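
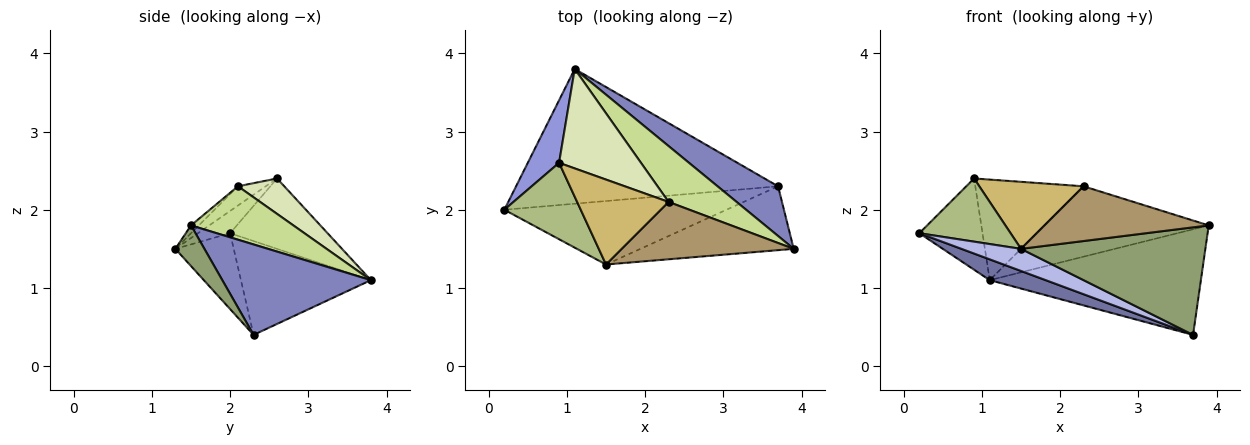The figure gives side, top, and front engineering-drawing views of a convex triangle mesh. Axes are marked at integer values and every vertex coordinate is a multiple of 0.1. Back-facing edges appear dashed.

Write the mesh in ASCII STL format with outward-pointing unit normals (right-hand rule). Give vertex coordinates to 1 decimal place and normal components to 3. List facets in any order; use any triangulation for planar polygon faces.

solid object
 facet normal -0.334 -0.144 -0.932
  outer loop
   vertex 3.7 2.3 0.4
   vertex 0.2 2.0 1.7
   vertex 1.1 3.8 1.1
  endloop
 endfacet
 facet normal 0.537 0.763 0.359
  outer loop
   vertex 3.7 2.3 0.4
   vertex 1.1 3.8 1.1
   vertex 3.9 1.5 1.8
  endloop
 endfacet
 facet normal -0.786 0.510 0.349
  outer loop
   vertex 0.9 2.6 2.4
   vertex 1.1 3.8 1.1
   vertex 0.2 2.0 1.7
  endloop
 endfacet
 facet normal -0.307 -0.313 -0.899
  outer loop
   vertex 1.5 1.3 1.5
   vertex 0.2 2.0 1.7
   vertex 3.7 2.3 0.4
  endloop
 endfacet
 facet normal 0.134 -0.852 -0.506
  outer loop
   vertex 1.5 1.3 1.5
   vertex 3.7 2.3 0.4
   vertex 3.9 1.5 1.8
  endloop
 endfacet
 facet normal -0.219 -0.622 0.752
  outer loop
   vertex 1.5 1.3 1.5
   vertex 0.9 2.6 2.4
   vertex 0.2 2.0 1.7
  endloop
 endfacet
 facet normal 0.439 0.704 0.559
  outer loop
   vertex 2.3 2.1 2.3
   vertex 3.9 1.5 1.8
   vertex 1.1 3.8 1.1
  endloop
 endfacet
 facet normal 0.291 0.680 0.673
  outer loop
   vertex 2.3 2.1 2.3
   vertex 1.1 3.8 1.1
   vertex 0.9 2.6 2.4
  endloop
 endfacet
 facet normal -0.033 -0.690 0.723
  outer loop
   vertex 2.3 2.1 2.3
   vertex 1.5 1.3 1.5
   vertex 3.9 1.5 1.8
  endloop
 endfacet
 facet normal -0.163 -0.611 0.774
  outer loop
   vertex 2.3 2.1 2.3
   vertex 0.9 2.6 2.4
   vertex 1.5 1.3 1.5
  endloop
 endfacet
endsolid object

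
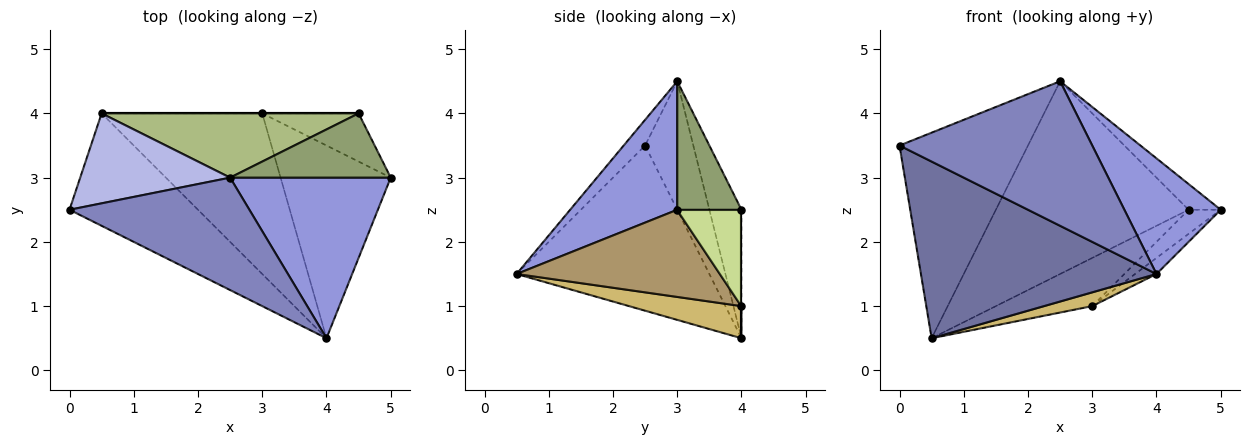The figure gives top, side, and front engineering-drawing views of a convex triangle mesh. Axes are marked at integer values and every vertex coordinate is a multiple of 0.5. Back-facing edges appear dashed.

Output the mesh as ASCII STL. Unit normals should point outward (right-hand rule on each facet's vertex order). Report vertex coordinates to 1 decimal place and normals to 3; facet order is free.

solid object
 facet normal -0.568 -0.694 -0.442
  outer loop
   vertex 0.5 4.0 0.5
   vertex 4.0 0.5 1.5
   vertex 0.0 2.5 3.5
  endloop
 endfacet
 facet normal -0.087 -0.786 0.612
  outer loop
   vertex 2.5 3.0 4.5
   vertex 0.0 2.5 3.5
   vertex 4.0 0.5 1.5
  endloop
 endfacet
 facet normal 0.545 -0.490 0.681
  outer loop
   vertex 2.5 3.0 4.5
   vertex 4.0 0.5 1.5
   vertex 5.0 3.0 2.5
  endloop
 endfacet
 facet normal -0.325 0.866 0.379
  outer loop
   vertex 2.5 3.0 4.5
   vertex 0.5 4.0 0.5
   vertex 0.0 2.5 3.5
  endloop
 endfacet
 facet normal 0.596 0.298 0.745
  outer loop
   vertex 4.5 4.0 2.5
   vertex 2.5 3.0 4.5
   vertex 5.0 3.0 2.5
  endloop
 endfacet
 facet normal -0.156 0.937 0.312
  outer loop
   vertex 4.5 4.0 2.5
   vertex 0.5 4.0 0.5
   vertex 2.5 3.0 4.5
  endloop
 endfacet
 facet normal 0.667 0.333 -0.667
  outer loop
   vertex 3.0 4.0 1.0
   vertex 4.5 4.0 2.5
   vertex 5.0 3.0 2.5
  endloop
 endfacet
 facet normal 0.000 1.000 0.000
  outer loop
   vertex 3.0 4.0 1.0
   vertex 0.5 4.0 0.5
   vertex 4.5 4.0 2.5
  endloop
 endfacet
 facet normal 0.619 0.065 -0.782
  outer loop
   vertex 3.0 4.0 1.0
   vertex 5.0 3.0 2.5
   vertex 4.0 0.5 1.5
  endloop
 endfacet
 facet normal 0.195 -0.084 -0.977
  outer loop
   vertex 3.0 4.0 1.0
   vertex 4.0 0.5 1.5
   vertex 0.5 4.0 0.5
  endloop
 endfacet
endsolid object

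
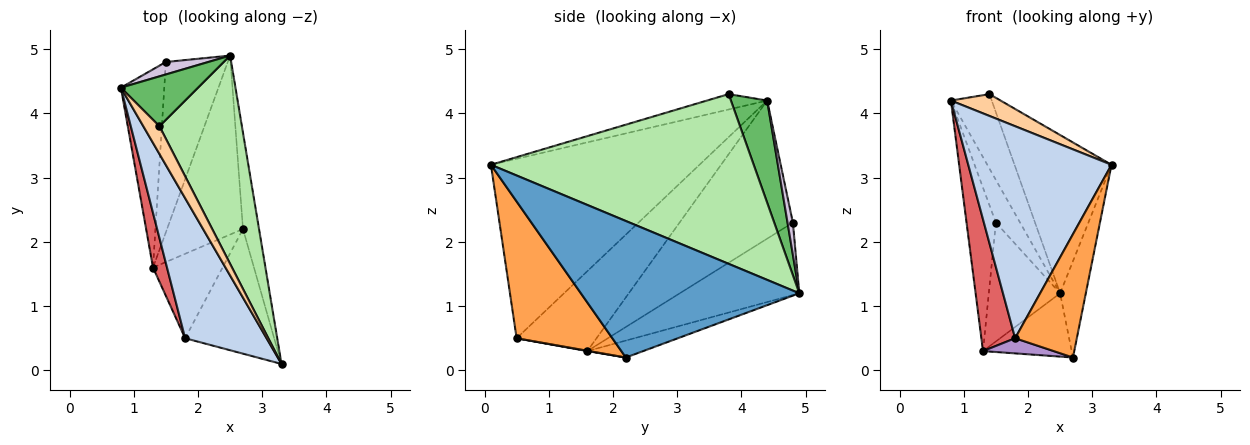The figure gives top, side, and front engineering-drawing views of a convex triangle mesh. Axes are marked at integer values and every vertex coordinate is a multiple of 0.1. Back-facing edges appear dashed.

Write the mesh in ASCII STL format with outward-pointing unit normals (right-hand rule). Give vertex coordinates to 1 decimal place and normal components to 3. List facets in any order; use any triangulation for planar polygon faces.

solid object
 facet normal 0.986 0.116 -0.116
  outer loop
   vertex 2.7 2.2 0.2
   vertex 2.5 4.9 1.2
   vertex 3.3 0.1 3.2
  endloop
 endfacet
 facet normal -0.772 -0.530 0.350
  outer loop
   vertex 1.8 0.5 0.5
   vertex 3.3 0.1 3.2
   vertex 0.8 4.4 4.2
  endloop
 endfacet
 facet normal 0.737 -0.475 -0.480
  outer loop
   vertex 1.8 0.5 0.5
   vertex 2.7 2.2 0.2
   vertex 3.3 0.1 3.2
  endloop
 endfacet
 facet normal -0.600 -0.495 0.629
  outer loop
   vertex 1.4 3.8 4.3
   vertex 0.8 4.4 4.2
   vertex 3.3 0.1 3.2
  endloop
 endfacet
 facet normal 0.594 0.668 0.448
  outer loop
   vertex 1.4 3.8 4.3
   vertex 2.5 4.9 1.2
   vertex 0.8 4.4 4.2
  endloop
 endfacet
 facet normal 0.854 0.315 0.415
  outer loop
   vertex 1.4 3.8 4.3
   vertex 3.3 0.1 3.2
   vertex 2.5 4.9 1.2
  endloop
 endfacet
 facet normal -0.909 -0.384 0.159
  outer loop
   vertex 1.3 1.6 0.3
   vertex 1.8 0.5 0.5
   vertex 0.8 4.4 4.2
  endloop
 endfacet
 facet normal -0.206 0.326 -0.923
  outer loop
   vertex 1.3 1.6 0.3
   vertex 2.5 4.9 1.2
   vertex 2.7 2.2 0.2
  endloop
 endfacet
 facet normal 0.005 -0.177 -0.984
  outer loop
   vertex 1.3 1.6 0.3
   vertex 2.7 2.2 0.2
   vertex 1.8 0.5 0.5
  endloop
 endfacet
 facet normal 0.208 0.939 0.274
  outer loop
   vertex 1.5 4.8 2.3
   vertex 0.8 4.4 4.2
   vertex 2.5 4.9 1.2
  endloop
 endfacet
 facet normal -0.926 0.240 -0.291
  outer loop
   vertex 1.5 4.8 2.3
   vertex 1.3 1.6 0.3
   vertex 0.8 4.4 4.2
  endloop
 endfacet
 facet normal -0.692 0.413 -0.592
  outer loop
   vertex 1.5 4.8 2.3
   vertex 2.5 4.9 1.2
   vertex 1.3 1.6 0.3
  endloop
 endfacet
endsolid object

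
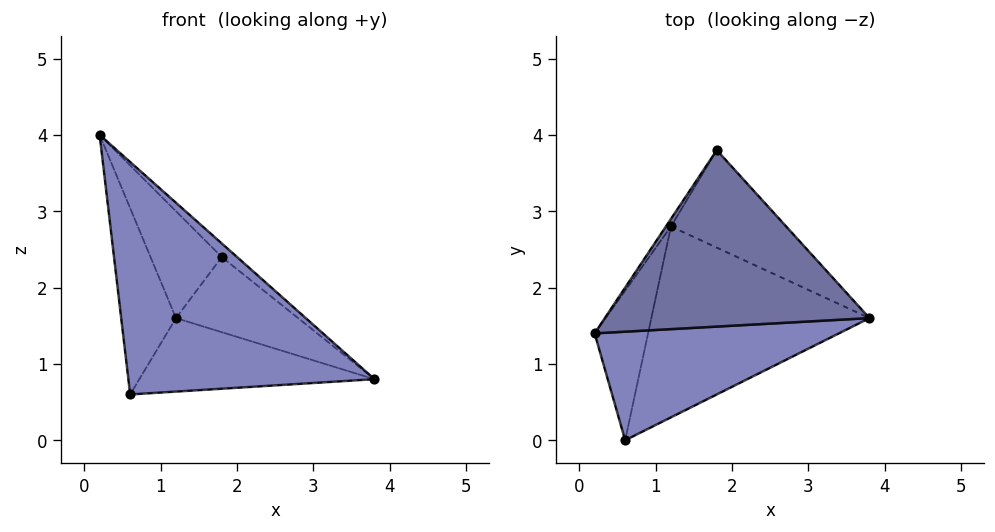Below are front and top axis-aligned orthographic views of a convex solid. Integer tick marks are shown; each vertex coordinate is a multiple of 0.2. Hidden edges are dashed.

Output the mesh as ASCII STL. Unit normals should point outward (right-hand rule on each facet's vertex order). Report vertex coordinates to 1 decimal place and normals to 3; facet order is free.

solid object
 facet normal 0.661 0.058 0.748
  outer loop
   vertex 1.8 3.8 2.4
   vertex 0.2 1.4 4.0
   vertex 3.8 1.6 0.8
  endloop
 endfacet
 facet normal 0.392 -0.833 0.389
  outer loop
   vertex 0.6 0.0 0.6
   vertex 3.8 1.6 0.8
   vertex 0.2 1.4 4.0
  endloop
 endfacet
 facet normal -0.843 0.536 -0.038
  outer loop
   vertex 1.2 2.8 1.6
   vertex 0.2 1.4 4.0
   vertex 1.8 3.8 2.4
  endloop
 endfacet
 facet normal -0.933 0.280 -0.225
  outer loop
   vertex 1.2 2.8 1.6
   vertex 0.6 0.0 0.6
   vertex 0.2 1.4 4.0
  endloop
 endfacet
 facet normal 0.038 0.610 -0.791
  outer loop
   vertex 1.2 2.8 1.6
   vertex 1.8 3.8 2.4
   vertex 3.8 1.6 0.8
  endloop
 endfacet
 facet normal -0.120 0.357 -0.926
  outer loop
   vertex 1.2 2.8 1.6
   vertex 3.8 1.6 0.8
   vertex 0.6 0.0 0.6
  endloop
 endfacet
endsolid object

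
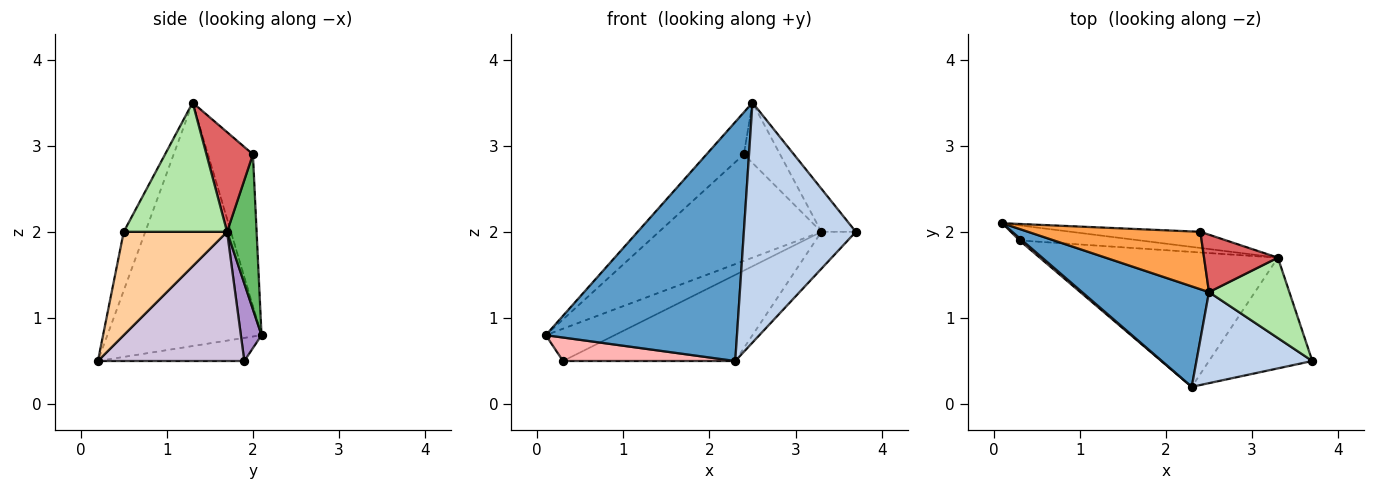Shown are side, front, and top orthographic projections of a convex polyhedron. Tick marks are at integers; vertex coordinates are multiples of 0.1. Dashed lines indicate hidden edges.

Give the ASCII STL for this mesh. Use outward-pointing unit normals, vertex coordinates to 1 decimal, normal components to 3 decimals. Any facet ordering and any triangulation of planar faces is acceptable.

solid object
 facet normal -0.597 -0.740 0.311
  outer loop
   vertex 2.5 1.3 3.5
   vertex 0.1 2.1 0.8
   vertex 2.3 0.2 0.5
  endloop
 endfacet
 facet normal -0.177 -0.920 0.349
  outer loop
   vertex 2.5 1.3 3.5
   vertex 2.3 0.2 0.5
   vertex 3.7 0.5 2.0
  endloop
 endfacet
 facet normal -0.580 0.481 0.658
  outer loop
   vertex 2.4 2.0 2.9
   vertex 0.1 2.1 0.8
   vertex 2.5 1.3 3.5
  endloop
 endfacet
 facet normal 0.688 0.229 -0.688
  outer loop
   vertex 3.3 1.7 2.0
   vertex 3.7 0.5 2.0
   vertex 2.3 0.2 0.5
  endloop
 endfacet
 facet normal 0.177 0.973 -0.147
  outer loop
   vertex 3.3 1.7 2.0
   vertex 0.1 2.1 0.8
   vertex 2.4 2.0 2.9
  endloop
 endfacet
 facet normal 0.817 0.272 0.508
  outer loop
   vertex 3.3 1.7 2.0
   vertex 2.5 1.3 3.5
   vertex 3.7 0.5 2.0
  endloop
 endfacet
 facet normal 0.681 0.530 0.505
  outer loop
   vertex 3.3 1.7 2.0
   vertex 2.4 2.0 2.9
   vertex 2.5 1.3 3.5
  endloop
 endfacet
 facet normal -0.646 -0.760 0.076
  outer loop
   vertex 0.3 1.9 0.5
   vertex 2.3 0.2 0.5
   vertex 0.1 2.1 0.8
  endloop
 endfacet
 facet normal 0.262 0.874 -0.408
  outer loop
   vertex 0.3 1.9 0.5
   vertex 0.1 2.1 0.8
   vertex 3.3 1.7 2.0
  endloop
 endfacet
 facet normal 0.416 0.489 -0.767
  outer loop
   vertex 0.3 1.9 0.5
   vertex 3.3 1.7 2.0
   vertex 2.3 0.2 0.5
  endloop
 endfacet
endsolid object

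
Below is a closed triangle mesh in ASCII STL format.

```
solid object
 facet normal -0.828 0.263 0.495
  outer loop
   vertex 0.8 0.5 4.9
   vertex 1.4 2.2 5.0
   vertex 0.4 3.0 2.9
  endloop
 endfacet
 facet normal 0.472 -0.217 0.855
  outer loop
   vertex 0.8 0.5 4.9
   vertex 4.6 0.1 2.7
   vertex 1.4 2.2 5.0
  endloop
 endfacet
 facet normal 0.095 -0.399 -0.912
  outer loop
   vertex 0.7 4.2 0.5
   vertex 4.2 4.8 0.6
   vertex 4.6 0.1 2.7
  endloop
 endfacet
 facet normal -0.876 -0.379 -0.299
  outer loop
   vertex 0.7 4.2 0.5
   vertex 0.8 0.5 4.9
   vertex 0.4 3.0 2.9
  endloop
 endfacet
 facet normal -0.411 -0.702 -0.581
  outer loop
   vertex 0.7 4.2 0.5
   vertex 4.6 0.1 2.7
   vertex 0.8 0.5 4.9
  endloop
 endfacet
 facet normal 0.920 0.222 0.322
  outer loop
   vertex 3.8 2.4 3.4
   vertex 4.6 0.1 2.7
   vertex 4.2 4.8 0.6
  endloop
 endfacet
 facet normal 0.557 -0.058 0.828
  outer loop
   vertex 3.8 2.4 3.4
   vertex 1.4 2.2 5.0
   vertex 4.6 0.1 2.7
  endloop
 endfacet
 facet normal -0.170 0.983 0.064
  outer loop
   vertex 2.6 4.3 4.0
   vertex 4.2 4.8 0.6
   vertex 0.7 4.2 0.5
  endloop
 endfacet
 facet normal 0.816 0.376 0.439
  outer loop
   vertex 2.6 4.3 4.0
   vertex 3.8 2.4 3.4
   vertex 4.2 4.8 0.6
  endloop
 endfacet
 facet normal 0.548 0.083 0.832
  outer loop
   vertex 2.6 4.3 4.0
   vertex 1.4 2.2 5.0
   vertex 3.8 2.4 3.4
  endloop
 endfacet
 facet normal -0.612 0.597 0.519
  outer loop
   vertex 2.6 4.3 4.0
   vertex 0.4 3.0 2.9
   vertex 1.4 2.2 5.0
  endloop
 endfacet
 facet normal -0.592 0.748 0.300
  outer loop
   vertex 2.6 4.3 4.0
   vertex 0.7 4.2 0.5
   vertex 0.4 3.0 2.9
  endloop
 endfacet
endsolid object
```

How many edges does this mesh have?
18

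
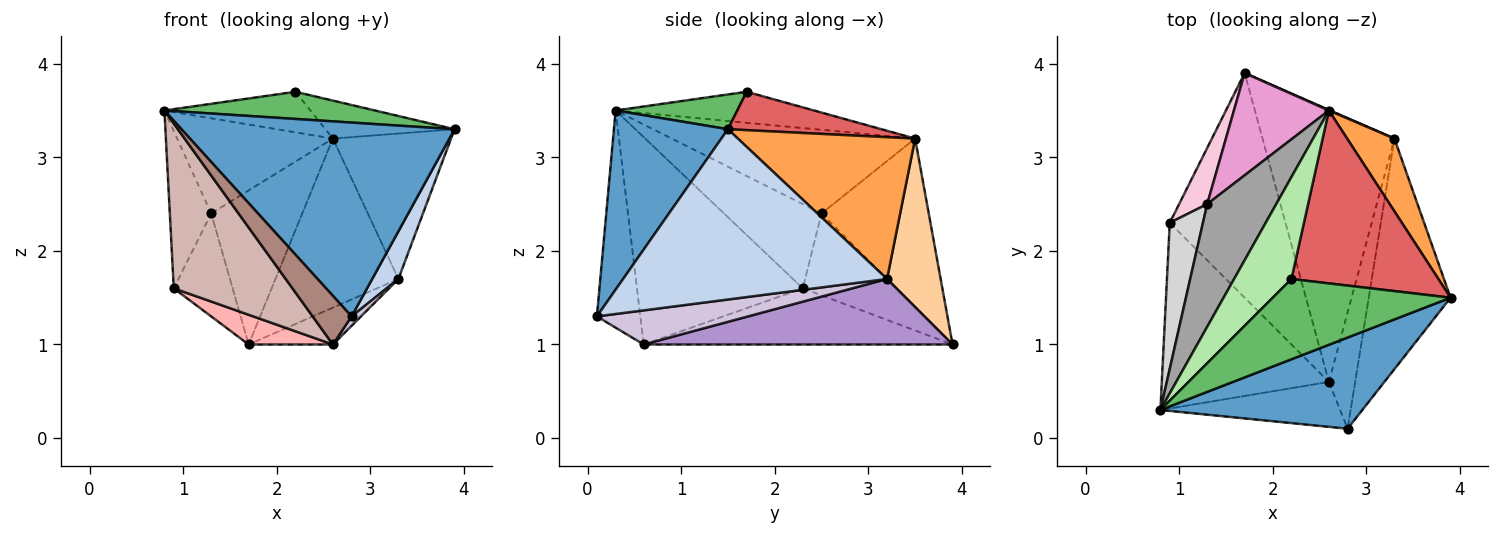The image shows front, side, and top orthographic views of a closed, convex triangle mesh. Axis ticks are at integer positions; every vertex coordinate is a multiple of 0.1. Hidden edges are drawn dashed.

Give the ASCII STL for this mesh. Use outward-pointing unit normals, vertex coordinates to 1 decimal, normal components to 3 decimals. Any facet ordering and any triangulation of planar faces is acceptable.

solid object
 facet normal 0.353 -0.847 0.398
  outer loop
   vertex 2.8 0.1 1.3
   vertex 3.9 1.5 3.3
   vertex 0.8 0.3 3.5
  endloop
 endfacet
 facet normal 0.898 -0.089 -0.431
  outer loop
   vertex 3.3 3.2 1.7
   vertex 3.9 1.5 3.3
   vertex 2.8 0.1 1.3
  endloop
 endfacet
 facet normal 0.802 0.535 0.267
  outer loop
   vertex 3.3 3.2 1.7
   vertex 2.6 3.5 3.2
   vertex 3.9 1.5 3.3
  endloop
 endfacet
 facet normal 0.400 0.917 0.003
  outer loop
   vertex 3.3 3.2 1.7
   vertex 1.7 3.9 1.0
   vertex 2.6 3.5 3.2
  endloop
 endfacet
 facet normal 0.182 -0.315 0.931
  outer loop
   vertex 2.2 1.7 3.7
   vertex 0.8 0.3 3.5
   vertex 3.9 1.5 3.3
  endloop
 endfacet
 facet normal -0.449 0.330 0.830
  outer loop
   vertex 2.2 1.7 3.7
   vertex 2.6 3.5 3.2
   vertex 0.8 0.3 3.5
  endloop
 endfacet
 facet normal 0.247 0.208 0.946
  outer loop
   vertex 2.2 1.7 3.7
   vertex 3.9 1.5 3.3
   vertex 2.6 3.5 3.2
  endloop
 endfacet
 facet normal -0.434 -0.118 -0.893
  outer loop
   vertex 2.6 0.6 1.0
   vertex 0.9 2.3 1.6
   vertex 1.7 3.9 1.0
  endloop
 endfacet
 facet normal 0.442 0.120 -0.889
  outer loop
   vertex 2.6 0.6 1.0
   vertex 1.7 3.9 1.0
   vertex 3.3 3.2 1.7
  endloop
 endfacet
 facet normal 0.791 -0.049 -0.609
  outer loop
   vertex 2.6 0.6 1.0
   vertex 3.3 3.2 1.7
   vertex 2.8 0.1 1.3
  endloop
 endfacet
 facet normal -0.634 -0.568 -0.525
  outer loop
   vertex 2.6 0.6 1.0
   vertex 2.8 0.1 1.3
   vertex 0.8 0.3 3.5
  endloop
 endfacet
 facet normal -0.680 -0.487 -0.548
  outer loop
   vertex 2.6 0.6 1.0
   vertex 0.8 0.3 3.5
   vertex 0.9 2.3 1.6
  endloop
 endfacet
 facet normal -0.700 0.595 0.395
  outer loop
   vertex 1.3 2.5 2.4
   vertex 2.6 3.5 3.2
   vertex 1.7 3.9 1.0
  endloop
 endfacet
 facet normal -0.813 0.511 0.279
  outer loop
   vertex 1.3 2.5 2.4
   vertex 1.7 3.9 1.0
   vertex 0.9 2.3 1.6
  endloop
 endfacet
 facet normal -0.692 0.443 0.571
  outer loop
   vertex 1.3 2.5 2.4
   vertex 0.8 0.3 3.5
   vertex 2.6 3.5 3.2
  endloop
 endfacet
 facet normal -0.865 0.367 0.341
  outer loop
   vertex 1.3 2.5 2.4
   vertex 0.9 2.3 1.6
   vertex 0.8 0.3 3.5
  endloop
 endfacet
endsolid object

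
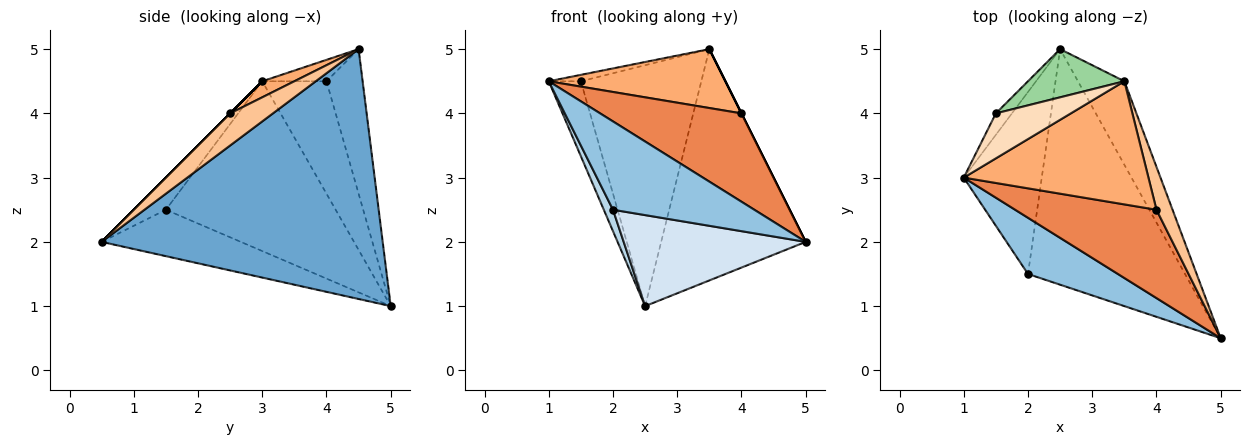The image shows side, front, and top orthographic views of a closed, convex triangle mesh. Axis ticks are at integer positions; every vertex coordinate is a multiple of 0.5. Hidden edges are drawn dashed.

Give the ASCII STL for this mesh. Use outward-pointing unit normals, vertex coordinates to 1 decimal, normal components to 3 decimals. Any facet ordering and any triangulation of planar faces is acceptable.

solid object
 facet normal 0.877 0.451 -0.163
  outer loop
   vertex 2.5 5.0 1.0
   vertex 3.5 4.5 5.0
   vertex 5.0 0.5 2.0
  endloop
 endfacet
 facet normal -0.188 -0.829 0.527
  outer loop
   vertex 2.0 1.5 2.5
   vertex 5.0 0.5 2.0
   vertex 1.0 3.0 4.5
  endloop
 endfacet
 facet normal -0.908 -0.049 -0.417
  outer loop
   vertex 2.0 1.5 2.5
   vertex 1.0 3.0 4.5
   vertex 2.5 5.0 1.0
  endloop
 endfacet
 facet normal -0.266 -0.347 -0.899
  outer loop
   vertex 2.0 1.5 2.5
   vertex 2.5 5.0 1.0
   vertex 5.0 0.5 2.0
  endloop
 endfacet
 facet normal 0.000 -0.707 0.707
  outer loop
   vertex 4.0 2.5 4.0
   vertex 1.0 3.0 4.5
   vertex 5.0 0.5 2.0
  endloop
 endfacet
 facet normal 0.078 -0.430 0.899
  outer loop
   vertex 4.0 2.5 4.0
   vertex 3.5 4.5 5.0
   vertex 1.0 3.0 4.5
  endloop
 endfacet
 facet normal 0.894 0.000 0.447
  outer loop
   vertex 4.0 2.5 4.0
   vertex 5.0 0.5 2.0
   vertex 3.5 4.5 5.0
  endloop
 endfacet
 facet normal -0.272 0.136 0.953
  outer loop
   vertex 1.5 4.0 4.5
   vertex 1.0 3.0 4.5
   vertex 3.5 4.5 5.0
  endloop
 endfacet
 facet normal -0.887 0.444 -0.127
  outer loop
   vertex 1.5 4.0 4.5
   vertex 2.5 5.0 1.0
   vertex 1.0 3.0 4.5
  endloop
 endfacet
 facet normal -0.282 0.941 0.188
  outer loop
   vertex 1.5 4.0 4.5
   vertex 3.5 4.5 5.0
   vertex 2.5 5.0 1.0
  endloop
 endfacet
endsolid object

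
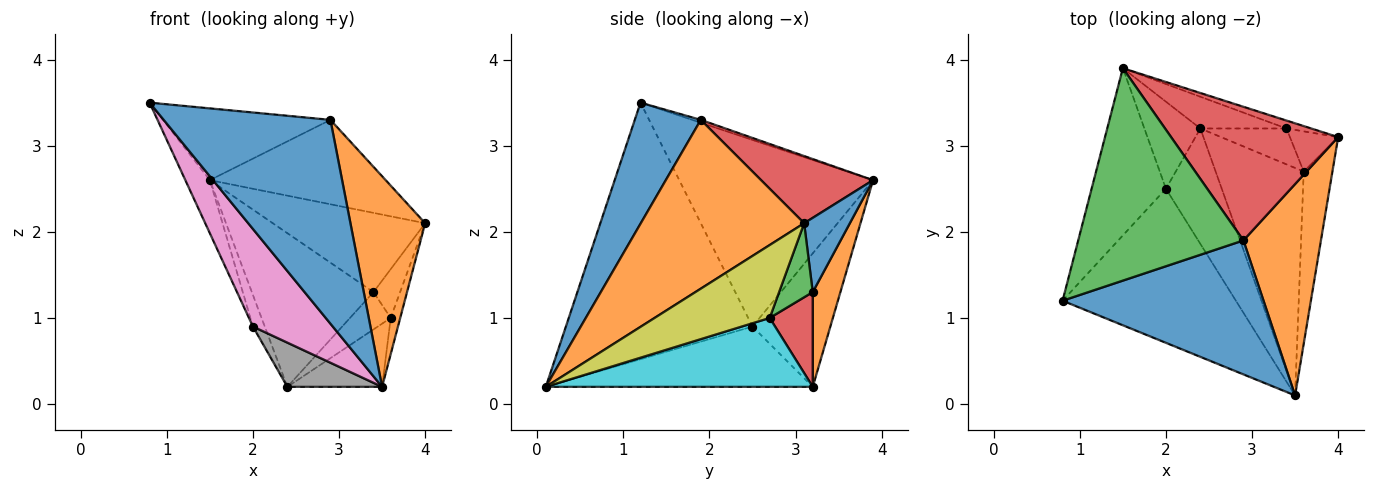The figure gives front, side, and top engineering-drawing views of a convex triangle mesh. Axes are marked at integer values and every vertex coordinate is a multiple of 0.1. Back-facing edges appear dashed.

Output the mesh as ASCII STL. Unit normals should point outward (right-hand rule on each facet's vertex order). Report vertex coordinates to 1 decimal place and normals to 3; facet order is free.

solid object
 facet normal 0.314 -0.793 0.521
  outer loop
   vertex 2.9 1.9 3.3
   vertex 0.8 1.2 3.5
   vertex 3.5 0.1 0.2
  endloop
 endfacet
 facet normal 0.839 -0.384 0.385
  outer loop
   vertex 2.9 1.9 3.3
   vertex 3.5 0.1 0.2
   vertex 4.0 3.1 2.1
  endloop
 endfacet
 facet normal -0.016 0.320 0.947
  outer loop
   vertex 2.9 1.9 3.3
   vertex 1.5 3.9 2.6
   vertex 0.8 1.2 3.5
  endloop
 endfacet
 facet normal 0.322 0.505 0.801
  outer loop
   vertex 2.9 1.9 3.3
   vertex 4.0 3.1 2.1
   vertex 1.5 3.9 2.6
  endloop
 endfacet
 facet normal -0.923 0.117 -0.367
  outer loop
   vertex 2.0 2.5 0.9
   vertex 0.8 1.2 3.5
   vertex 1.5 3.9 2.6
  endloop
 endfacet
 facet normal -0.913 0.139 -0.383
  outer loop
   vertex 2.0 2.5 0.9
   vertex 1.5 3.9 2.6
   vertex 2.4 3.2 0.2
  endloop
 endfacet
 facet normal -0.781 -0.334 -0.528
  outer loop
   vertex 2.0 2.5 0.9
   vertex 3.5 0.1 0.2
   vertex 0.8 1.2 3.5
  endloop
 endfacet
 facet normal -0.710 -0.252 -0.658
  outer loop
   vertex 2.0 2.5 0.9
   vertex 2.4 3.2 0.2
   vertex 3.5 0.1 0.2
  endloop
 endfacet
 facet normal 0.928 0.077 -0.365
  outer loop
   vertex 3.6 2.7 1.0
   vertex 4.0 3.1 2.1
   vertex 3.5 0.1 0.2
  endloop
 endfacet
 facet normal 0.602 0.214 -0.769
  outer loop
   vertex 3.6 2.7 1.0
   vertex 3.5 0.1 0.2
   vertex 2.4 3.2 0.2
  endloop
 endfacet
 facet normal 0.286 0.953 -0.095
  outer loop
   vertex 3.4 3.2 1.3
   vertex 1.5 3.9 2.6
   vertex 4.0 3.1 2.1
  endloop
 endfacet
 facet normal 0.217 0.956 -0.197
  outer loop
   vertex 3.4 3.2 1.3
   vertex 2.4 3.2 0.2
   vertex 1.5 3.9 2.6
  endloop
 endfacet
 facet normal 0.699 0.552 -0.455
  outer loop
   vertex 3.4 3.2 1.3
   vertex 4.0 3.1 2.1
   vertex 3.6 2.7 1.0
  endloop
 endfacet
 facet normal 0.606 0.573 -0.551
  outer loop
   vertex 3.4 3.2 1.3
   vertex 3.6 2.7 1.0
   vertex 2.4 3.2 0.2
  endloop
 endfacet
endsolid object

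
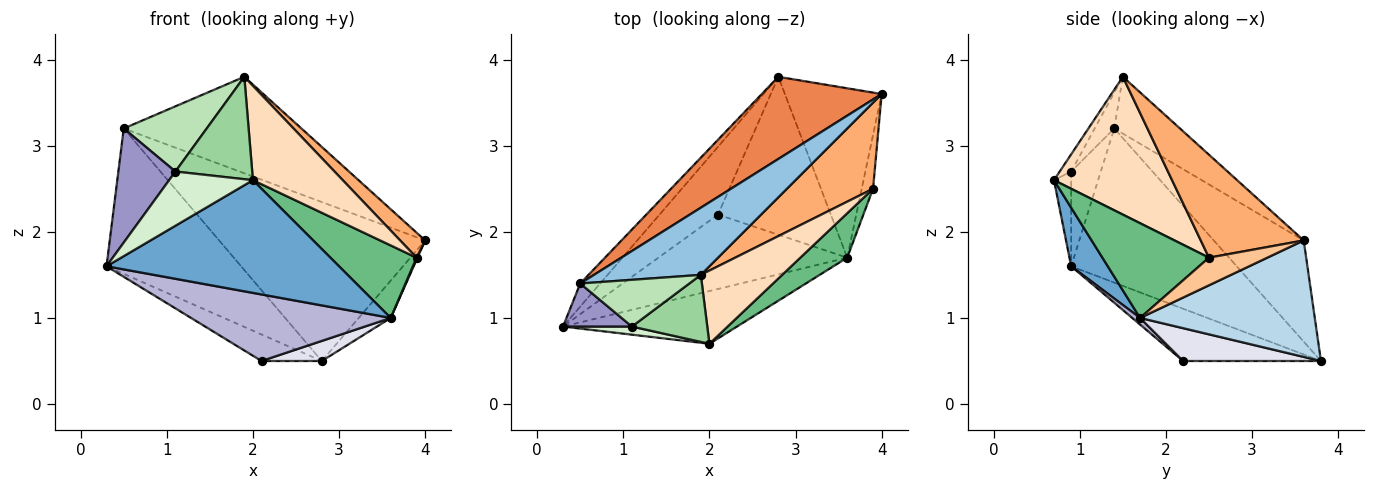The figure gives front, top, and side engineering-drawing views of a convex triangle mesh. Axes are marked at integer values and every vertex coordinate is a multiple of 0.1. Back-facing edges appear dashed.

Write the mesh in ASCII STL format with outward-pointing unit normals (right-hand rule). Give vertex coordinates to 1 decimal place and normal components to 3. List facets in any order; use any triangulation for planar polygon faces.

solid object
 facet normal 0.141 -0.897 -0.419
  outer loop
   vertex 3.6 1.7 1.0
   vertex 2.0 0.7 2.6
   vertex 0.3 0.9 1.6
  endloop
 endfacet
 facet normal -0.290 0.785 0.547
  outer loop
   vertex 0.5 1.4 3.2
   vertex 1.9 1.5 3.8
   vertex 4.0 3.6 1.9
  endloop
 endfacet
 facet normal 0.762 0.139 -0.633
  outer loop
   vertex 2.8 3.8 0.5
   vertex 4.0 3.6 1.9
   vertex 3.6 1.7 1.0
  endloop
 endfacet
 facet normal -0.772 0.628 -0.100
  outer loop
   vertex 2.8 3.8 0.5
   vertex 0.3 0.9 1.6
   vertex 0.5 1.4 3.2
  endloop
 endfacet
 facet normal -0.362 0.828 0.428
  outer loop
   vertex 2.8 3.8 0.5
   vertex 0.5 1.4 3.2
   vertex 4.0 3.6 1.9
  endloop
 endfacet
 facet normal 0.754 -0.183 0.631
  outer loop
   vertex 3.9 2.5 1.7
   vertex 4.0 3.6 1.9
   vertex 1.9 1.5 3.8
  endloop
 endfacet
 facet normal 0.925 -0.015 -0.379
  outer loop
   vertex 3.9 2.5 1.7
   vertex 3.6 1.7 1.0
   vertex 4.0 3.6 1.9
  endloop
 endfacet
 facet normal 0.720 -0.548 0.425
  outer loop
   vertex 3.9 2.5 1.7
   vertex 1.9 1.5 3.8
   vertex 2.0 0.7 2.6
  endloop
 endfacet
 facet normal 0.726 -0.587 0.359
  outer loop
   vertex 3.9 2.5 1.7
   vertex 2.0 0.7 2.6
   vertex 3.6 1.7 1.0
  endloop
 endfacet
 facet normal -0.124 -0.830 0.543
  outer loop
   vertex 1.1 0.9 2.7
   vertex 2.0 0.7 2.6
   vertex 1.9 1.5 3.8
  endloop
 endfacet
 facet normal -0.188 -0.798 0.572
  outer loop
   vertex 1.1 0.9 2.7
   vertex 1.9 1.5 3.8
   vertex 0.5 1.4 3.2
  endloop
 endfacet
 facet normal -0.199 -0.969 0.145
  outer loop
   vertex 1.1 0.9 2.7
   vertex 0.3 0.9 1.6
   vertex 2.0 0.7 2.6
  endloop
 endfacet
 facet normal -0.437 -0.842 0.318
  outer loop
   vertex 1.1 0.9 2.7
   vertex 0.5 1.4 3.2
   vertex 0.3 0.9 1.6
  endloop
 endfacet
 facet normal 0.026 -0.667 -0.745
  outer loop
   vertex 2.1 2.2 0.5
   vertex 3.6 1.7 1.0
   vertex 0.3 0.9 1.6
  endloop
 endfacet
 facet normal -0.640 0.280 -0.716
  outer loop
   vertex 2.1 2.2 0.5
   vertex 0.3 0.9 1.6
   vertex 2.8 3.8 0.5
  endloop
 endfacet
 facet normal 0.277 -0.121 -0.953
  outer loop
   vertex 2.1 2.2 0.5
   vertex 2.8 3.8 0.5
   vertex 3.6 1.7 1.0
  endloop
 endfacet
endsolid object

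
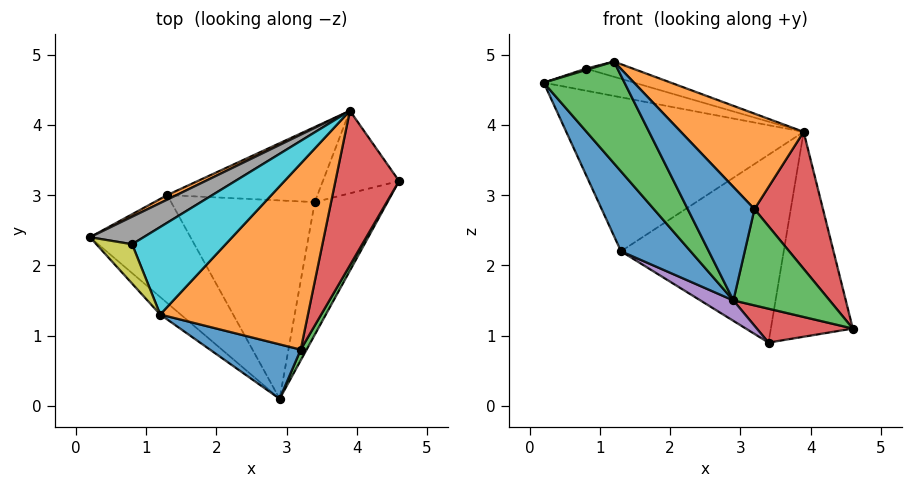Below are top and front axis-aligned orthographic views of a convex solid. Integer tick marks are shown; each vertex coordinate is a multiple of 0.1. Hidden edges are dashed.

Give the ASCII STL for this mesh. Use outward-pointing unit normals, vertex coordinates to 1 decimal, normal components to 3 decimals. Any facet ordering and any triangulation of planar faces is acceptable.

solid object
 facet normal -0.819 -0.341 -0.461
  outer loop
   vertex 1.3 3.0 2.2
   vertex 2.9 0.1 1.5
   vertex 0.2 2.4 4.6
  endloop
 endfacet
 facet normal -0.433 0.901 0.027
  outer loop
   vertex 1.3 3.0 2.2
   vertex 0.2 2.4 4.6
   vertex 3.9 4.2 3.9
  endloop
 endfacet
 facet normal -0.719 -0.685 -0.117
  outer loop
   vertex 1.2 1.3 4.9
   vertex 0.2 2.4 4.6
   vertex 2.9 0.1 1.5
  endloop
 endfacet
 facet normal 0.218 -0.242 -0.946
  outer loop
   vertex 3.4 2.9 0.9
   vertex 4.6 3.2 1.1
   vertex 2.9 0.1 1.5
  endloop
 endfacet
 facet normal -0.527 -0.087 -0.845
  outer loop
   vertex 3.4 2.9 0.9
   vertex 2.9 0.1 1.5
   vertex 1.3 3.0 2.2
  endloop
 endfacet
 facet normal -0.167 0.914 -0.368
  outer loop
   vertex 3.4 2.9 0.9
   vertex 3.9 4.2 3.9
   vertex 4.6 3.2 1.1
  endloop
 endfacet
 facet normal -0.183 0.913 -0.365
  outer loop
   vertex 3.4 2.9 0.9
   vertex 1.3 3.0 2.2
   vertex 3.9 4.2 3.9
  endloop
 endfacet
 facet normal -0.154 0.617 0.772
  outer loop
   vertex 0.8 2.3 4.8
   vertex 3.9 4.2 3.9
   vertex 0.2 2.4 4.6
  endloop
 endfacet
 facet normal -0.321 -0.034 0.946
  outer loop
   vertex 0.8 2.3 4.8
   vertex 0.2 2.4 4.6
   vertex 1.2 1.3 4.9
  endloop
 endfacet
 facet normal 0.178 0.168 0.969
  outer loop
   vertex 0.8 2.3 4.8
   vertex 1.2 1.3 4.9
   vertex 3.9 4.2 3.9
  endloop
 endfacet
 facet normal 0.223 -0.879 0.422
  outer loop
   vertex 3.2 0.8 2.8
   vertex 1.2 1.3 4.9
   vertex 2.9 0.1 1.5
  endloop
 endfacet
 facet normal 0.634 -0.353 0.688
  outer loop
   vertex 3.2 0.8 2.8
   vertex 3.9 4.2 3.9
   vertex 1.2 1.3 4.9
  endloop
 endfacet
 facet normal 0.878 -0.475 0.053
  outer loop
   vertex 3.2 0.8 2.8
   vertex 2.9 0.1 1.5
   vertex 4.6 3.2 1.1
  endloop
 endfacet
 facet normal 0.898 -0.291 0.329
  outer loop
   vertex 3.2 0.8 2.8
   vertex 4.6 3.2 1.1
   vertex 3.9 4.2 3.9
  endloop
 endfacet
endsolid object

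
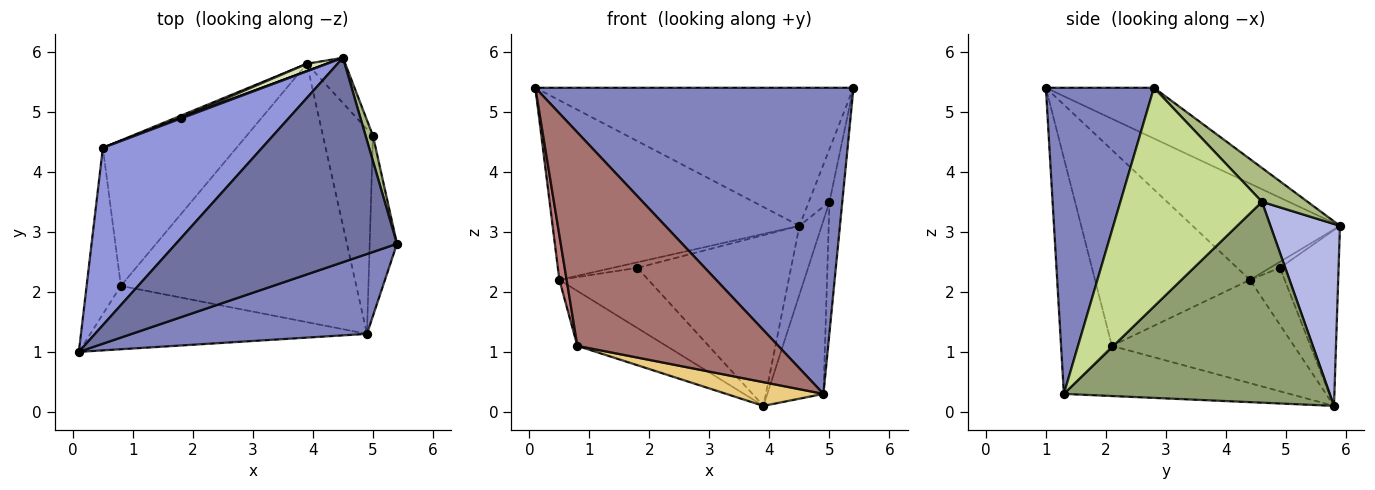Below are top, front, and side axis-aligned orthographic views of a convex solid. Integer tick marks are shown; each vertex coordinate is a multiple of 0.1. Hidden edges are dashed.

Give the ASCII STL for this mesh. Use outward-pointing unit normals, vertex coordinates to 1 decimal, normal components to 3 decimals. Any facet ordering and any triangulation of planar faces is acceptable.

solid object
 facet normal -0.187 0.550 0.814
  outer loop
   vertex 4.5 5.9 3.1
   vertex 0.1 1.0 5.4
   vertex 5.4 2.8 5.4
  endloop
 endfacet
 facet normal 0.312 -0.919 0.240
  outer loop
   vertex 4.9 1.3 0.3
   vertex 5.4 2.8 5.4
   vertex 0.1 1.0 5.4
  endloop
 endfacet
 facet normal -0.391 0.655 0.647
  outer loop
   vertex 0.5 4.4 2.2
   vertex 0.1 1.0 5.4
   vertex 4.5 5.9 3.1
  endloop
 endfacet
 facet normal 0.934 0.299 -0.197
  outer loop
   vertex 5.0 4.6 3.5
   vertex 3.9 5.8 0.1
   vertex 4.5 5.9 3.1
  endloop
 endfacet
 facet normal 0.951 0.201 -0.237
  outer loop
   vertex 5.0 4.6 3.5
   vertex 4.9 1.3 0.3
   vertex 3.9 5.8 0.1
  endloop
 endfacet
 facet normal 0.894 0.404 0.194
  outer loop
   vertex 5.0 4.6 3.5
   vertex 4.5 5.9 3.1
   vertex 5.4 2.8 5.4
  endloop
 endfacet
 facet normal 0.988 0.090 -0.123
  outer loop
   vertex 5.0 4.6 3.5
   vertex 5.4 2.8 5.4
   vertex 4.9 1.3 0.3
  endloop
 endfacet
 facet normal -0.356 0.934 0.040
  outer loop
   vertex 1.8 4.9 2.4
   vertex 4.5 5.9 3.1
   vertex 3.9 5.8 0.1
  endloop
 endfacet
 facet normal -0.363 0.931 0.033
  outer loop
   vertex 1.8 4.9 2.4
   vertex 3.9 5.8 0.1
   vertex 0.5 4.4 2.2
  endloop
 endfacet
 facet normal -0.373 0.920 0.124
  outer loop
   vertex 1.8 4.9 2.4
   vertex 0.5 4.4 2.2
   vertex 4.5 5.9 3.1
  endloop
 endfacet
 facet normal -0.208 -0.089 -0.974
  outer loop
   vertex 0.8 2.1 1.1
   vertex 3.9 5.8 0.1
   vertex 4.9 1.3 0.3
  endloop
 endfacet
 facet normal -0.586 0.286 -0.758
  outer loop
   vertex 0.8 2.1 1.1
   vertex 0.5 4.4 2.2
   vertex 3.9 5.8 0.1
  endloop
 endfacet
 facet normal -0.236 -0.932 -0.277
  outer loop
   vertex 0.8 2.1 1.1
   vertex 4.9 1.3 0.3
   vertex 0.1 1.0 5.4
  endloop
 endfacet
 facet normal -0.984 -0.046 -0.172
  outer loop
   vertex 0.8 2.1 1.1
   vertex 0.1 1.0 5.4
   vertex 0.5 4.4 2.2
  endloop
 endfacet
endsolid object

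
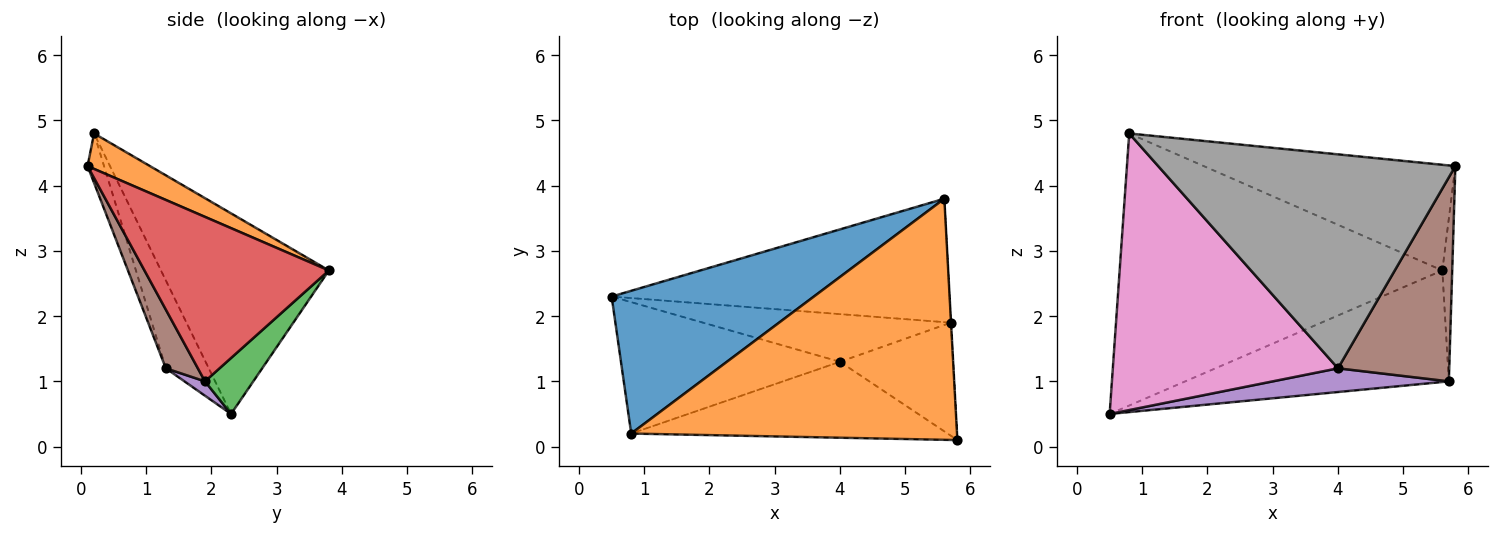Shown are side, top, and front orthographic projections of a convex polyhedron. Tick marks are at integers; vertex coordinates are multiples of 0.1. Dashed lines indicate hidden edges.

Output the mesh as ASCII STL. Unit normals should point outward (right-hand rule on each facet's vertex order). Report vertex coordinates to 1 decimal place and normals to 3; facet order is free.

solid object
 facet normal -0.419 0.804 0.422
  outer loop
   vertex 0.8 0.2 4.8
   vertex 5.6 3.8 2.7
   vertex 0.5 2.3 0.5
  endloop
 endfacet
 facet normal 0.099 0.399 0.911
  outer loop
   vertex 0.8 0.2 4.8
   vertex 5.8 0.1 4.3
   vertex 5.6 3.8 2.7
  endloop
 endfacet
 facet normal 0.122 0.665 -0.736
  outer loop
   vertex 5.7 1.9 1.0
   vertex 0.5 2.3 0.5
   vertex 5.6 3.8 2.7
  endloop
 endfacet
 facet normal 0.999 0.054 -0.001
  outer loop
   vertex 5.7 1.9 1.0
   vertex 5.6 3.8 2.7
   vertex 5.8 0.1 4.3
  endloop
 endfacet
 facet normal 0.052 -0.445 -0.894
  outer loop
   vertex 4.0 1.3 1.2
   vertex 0.5 2.3 0.5
   vertex 5.7 1.9 1.0
  endloop
 endfacet
 facet normal 0.244 -0.848 -0.470
  outer loop
   vertex 4.0 1.3 1.2
   vertex 5.7 1.9 1.0
   vertex 5.8 0.1 4.3
  endloop
 endfacet
 facet normal -0.170 -0.890 -0.423
  outer loop
   vertex 4.0 1.3 1.2
   vertex 0.8 0.2 4.8
   vertex 0.5 2.3 0.5
  endloop
 endfacet
 facet normal -0.052 -0.941 -0.334
  outer loop
   vertex 4.0 1.3 1.2
   vertex 5.8 0.1 4.3
   vertex 0.8 0.2 4.8
  endloop
 endfacet
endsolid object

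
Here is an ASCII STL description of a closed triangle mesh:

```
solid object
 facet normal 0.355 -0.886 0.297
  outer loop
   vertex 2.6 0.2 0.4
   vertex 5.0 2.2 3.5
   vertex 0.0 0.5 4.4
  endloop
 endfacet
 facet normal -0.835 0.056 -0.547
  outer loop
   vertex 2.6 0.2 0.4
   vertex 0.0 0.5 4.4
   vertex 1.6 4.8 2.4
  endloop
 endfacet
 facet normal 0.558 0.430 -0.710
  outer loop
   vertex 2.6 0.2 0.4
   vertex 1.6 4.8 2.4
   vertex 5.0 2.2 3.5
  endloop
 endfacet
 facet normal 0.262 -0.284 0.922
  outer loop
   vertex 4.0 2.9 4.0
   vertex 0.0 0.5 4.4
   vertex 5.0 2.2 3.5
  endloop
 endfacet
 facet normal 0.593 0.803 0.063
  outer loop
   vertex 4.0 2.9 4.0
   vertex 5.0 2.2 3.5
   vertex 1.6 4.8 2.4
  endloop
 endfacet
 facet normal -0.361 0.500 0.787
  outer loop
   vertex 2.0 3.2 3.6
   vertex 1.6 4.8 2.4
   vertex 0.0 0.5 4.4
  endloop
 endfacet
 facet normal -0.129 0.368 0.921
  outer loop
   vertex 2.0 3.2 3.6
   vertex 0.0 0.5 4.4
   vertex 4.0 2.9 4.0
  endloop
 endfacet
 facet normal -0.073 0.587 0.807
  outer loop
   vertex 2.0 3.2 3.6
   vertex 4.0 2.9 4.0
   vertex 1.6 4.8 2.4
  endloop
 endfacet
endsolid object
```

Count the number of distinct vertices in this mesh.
6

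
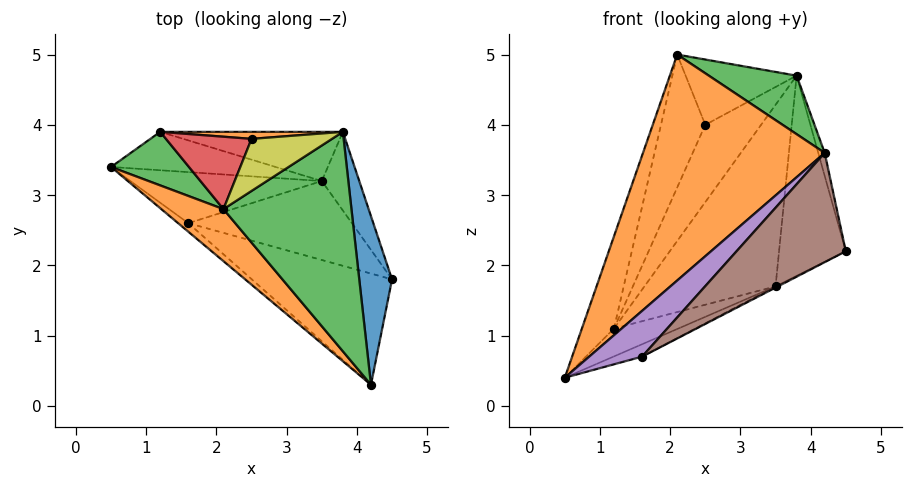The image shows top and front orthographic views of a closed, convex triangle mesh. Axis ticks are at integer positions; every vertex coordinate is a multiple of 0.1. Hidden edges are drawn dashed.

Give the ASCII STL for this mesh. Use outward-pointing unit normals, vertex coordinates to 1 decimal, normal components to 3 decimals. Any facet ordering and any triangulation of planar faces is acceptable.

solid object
 facet normal 0.969 0.033 0.243
  outer loop
   vertex 4.2 0.3 3.6
   vertex 4.5 1.8 2.2
   vertex 3.8 3.9 4.7
  endloop
 endfacet
 facet normal -0.711 -0.685 0.158
  outer loop
   vertex 2.1 2.8 5.0
   vertex 0.5 3.4 0.4
   vertex 4.2 0.3 3.6
  endloop
 endfacet
 facet normal 0.320 -0.244 0.916
  outer loop
   vertex 2.1 2.8 5.0
   vertex 4.2 0.3 3.6
   vertex 3.8 3.9 4.7
  endloop
 endfacet
 facet normal 0.830 0.520 -0.204
  outer loop
   vertex 3.5 3.2 1.7
   vertex 3.8 3.9 4.7
   vertex 4.5 1.8 2.2
  endloop
 endfacet
 facet normal -0.554 -0.819 -0.153
  outer loop
   vertex 1.6 2.6 0.7
   vertex 4.2 0.3 3.6
   vertex 0.5 3.4 0.4
  endloop
 endfacet
 facet normal 0.173 -0.690 -0.703
  outer loop
   vertex 1.6 2.6 0.7
   vertex 4.5 1.8 2.2
   vertex 4.2 0.3 3.6
  endloop
 endfacet
 facet normal 0.400 0.216 -0.890
  outer loop
   vertex 1.6 2.6 0.7
   vertex 0.5 3.4 0.4
   vertex 3.5 3.2 1.7
  endloop
 endfacet
 facet normal 0.462 0.014 -0.887
  outer loop
   vertex 1.6 2.6 0.7
   vertex 3.5 3.2 1.7
   vertex 4.5 1.8 2.2
  endloop
 endfacet
 facet normal -0.368 0.727 0.580
  outer loop
   vertex 2.5 3.8 4.0
   vertex 2.1 2.8 5.0
   vertex 3.8 3.9 4.7
  endloop
 endfacet
 facet normal 0.363 0.547 -0.754
  outer loop
   vertex 1.2 3.9 1.1
   vertex 3.5 3.2 1.7
   vertex 0.5 3.4 0.4
  endloop
 endfacet
 facet normal 0.340 0.908 -0.246
  outer loop
   vertex 1.2 3.9 1.1
   vertex 3.8 3.9 4.7
   vertex 3.5 3.2 1.7
  endloop
 endfacet
 facet normal -0.124 0.988 0.090
  outer loop
   vertex 1.2 3.9 1.1
   vertex 2.5 3.8 4.0
   vertex 3.8 3.9 4.7
  endloop
 endfacet
 facet normal -0.746 0.576 0.335
  outer loop
   vertex 1.2 3.9 1.1
   vertex 0.5 3.4 0.4
   vertex 2.1 2.8 5.0
  endloop
 endfacet
 facet normal -0.707 0.621 0.338
  outer loop
   vertex 1.2 3.9 1.1
   vertex 2.1 2.8 5.0
   vertex 2.5 3.8 4.0
  endloop
 endfacet
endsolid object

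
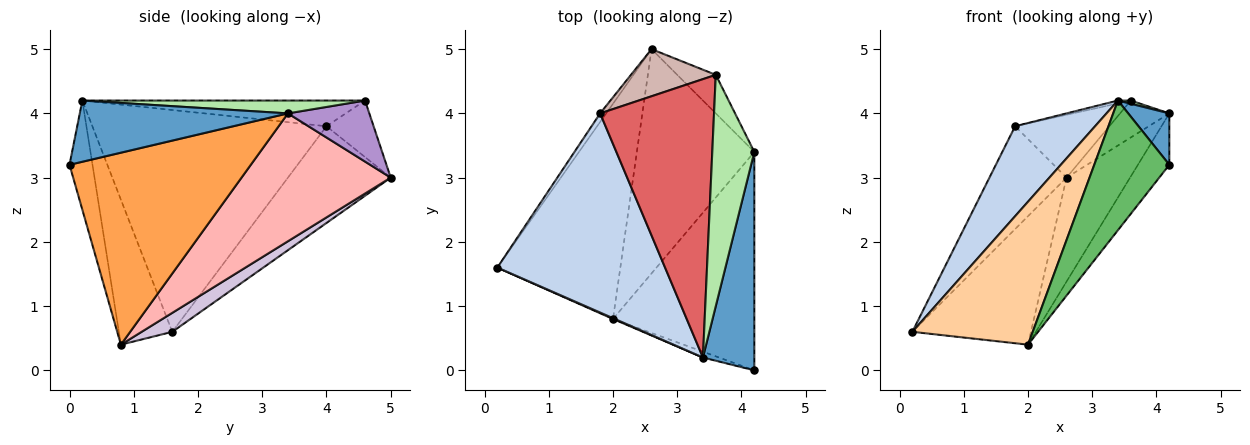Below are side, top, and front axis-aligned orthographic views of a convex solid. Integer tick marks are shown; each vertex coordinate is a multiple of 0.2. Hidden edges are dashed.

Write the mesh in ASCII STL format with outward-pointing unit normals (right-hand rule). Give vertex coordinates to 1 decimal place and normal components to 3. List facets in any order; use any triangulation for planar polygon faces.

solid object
 facet normal 0.757 -0.150 0.636
  outer loop
   vertex 3.4 0.2 4.2
   vertex 4.2 0.0 3.2
   vertex 4.2 3.4 4.0
  endloop
 endfacet
 facet normal -0.770 -0.263 0.582
  outer loop
   vertex 1.8 4.0 3.8
   vertex 0.2 1.6 0.6
   vertex 3.4 0.2 4.2
  endloop
 endfacet
 facet normal 0.798 0.138 -0.587
  outer loop
   vertex 2.0 0.8 0.4
   vertex 4.2 3.4 4.0
   vertex 4.2 0.0 3.2
  endloop
 endfacet
 facet normal -0.406 -0.914 0.005
  outer loop
   vertex 2.0 0.8 0.4
   vertex 3.4 0.2 4.2
   vertex 0.2 1.6 0.6
  endloop
 endfacet
 facet normal -0.293 -0.955 -0.043
  outer loop
   vertex 2.0 0.8 0.4
   vertex 4.2 0.0 3.2
   vertex 3.4 0.2 4.2
  endloop
 endfacet
 facet normal 0.292 -0.013 0.956
  outer loop
   vertex 3.6 4.6 4.2
   vertex 3.4 0.2 4.2
   vertex 4.2 3.4 4.0
  endloop
 endfacet
 facet normal -0.220 0.010 0.975
  outer loop
   vertex 3.6 4.6 4.2
   vertex 1.8 4.0 3.8
   vertex 3.4 0.2 4.2
  endloop
 endfacet
 facet normal 0.703 0.299 -0.646
  outer loop
   vertex 2.6 5.0 3.0
   vertex 4.2 3.4 4.0
   vertex 2.0 0.8 0.4
  endloop
 endfacet
 facet normal 0.753 0.456 -0.475
  outer loop
   vertex 2.6 5.0 3.0
   vertex 3.6 4.6 4.2
   vertex 4.2 3.4 4.0
  endloop
 endfacet
 facet normal 0.131 0.508 -0.851
  outer loop
   vertex 2.6 5.0 3.0
   vertex 2.0 0.8 0.4
   vertex 0.2 1.6 0.6
  endloop
 endfacet
 facet normal -0.799 0.599 -0.050
  outer loop
   vertex 2.6 5.0 3.0
   vertex 0.2 1.6 0.6
   vertex 1.8 4.0 3.8
  endloop
 endfacet
 facet normal -0.371 0.743 0.557
  outer loop
   vertex 2.6 5.0 3.0
   vertex 1.8 4.0 3.8
   vertex 3.6 4.6 4.2
  endloop
 endfacet
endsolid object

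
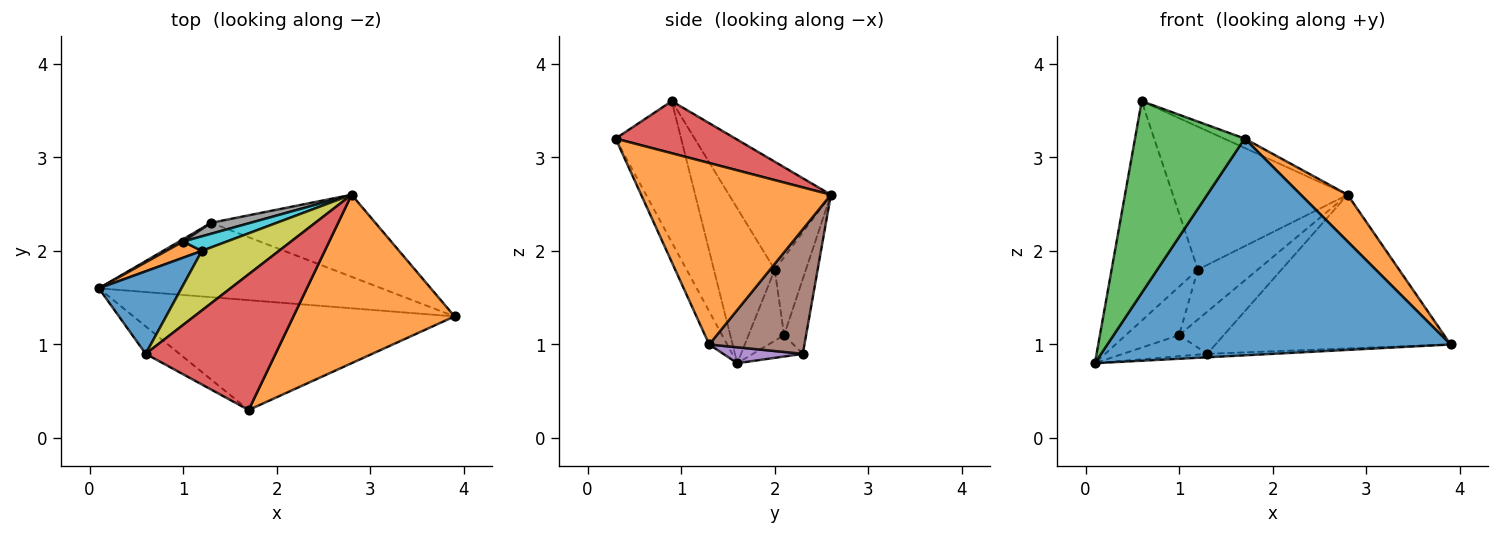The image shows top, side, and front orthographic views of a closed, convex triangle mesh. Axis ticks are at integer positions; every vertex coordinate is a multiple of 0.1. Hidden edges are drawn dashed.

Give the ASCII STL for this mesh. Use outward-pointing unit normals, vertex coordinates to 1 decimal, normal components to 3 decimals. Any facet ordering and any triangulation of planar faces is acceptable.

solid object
 facet normal -0.047 -0.891 -0.452
  outer loop
   vertex 1.7 0.3 3.2
   vertex 0.1 1.6 0.8
   vertex 3.9 1.3 1.0
  endloop
 endfacet
 facet normal 0.735 -0.181 0.653
  outer loop
   vertex 1.7 0.3 3.2
   vertex 3.9 1.3 1.0
   vertex 2.8 2.6 2.6
  endloop
 endfacet
 facet normal -0.509 -0.852 -0.122
  outer loop
   vertex 0.6 0.9 3.6
   vertex 0.1 1.6 0.8
   vertex 1.7 0.3 3.2
  endloop
 endfacet
 facet normal 0.372 0.064 0.926
  outer loop
   vertex 0.6 0.9 3.6
   vertex 1.7 0.3 3.2
   vertex 2.8 2.6 2.6
  endloop
 endfacet
 facet normal 0.056 0.046 -0.997
  outer loop
   vertex 1.3 2.3 0.9
   vertex 3.9 1.3 1.0
   vertex 0.1 1.6 0.8
  endloop
 endfacet
 facet normal 0.337 0.831 -0.444
  outer loop
   vertex 1.3 2.3 0.9
   vertex 2.8 2.6 2.6
   vertex 3.9 1.3 1.0
  endloop
 endfacet
 facet normal -0.507 0.856 0.095
  outer loop
   vertex 1.0 2.1 1.1
   vertex 1.3 2.3 0.9
   vertex 0.1 1.6 0.8
  endloop
 endfacet
 facet normal -0.431 0.873 0.226
  outer loop
   vertex 1.0 2.1 1.1
   vertex 2.8 2.6 2.6
   vertex 1.3 2.3 0.9
  endloop
 endfacet
 facet normal -0.474 0.813 0.339
  outer loop
   vertex 1.2 2.0 1.8
   vertex 0.6 0.9 3.6
   vertex 2.8 2.6 2.6
  endloop
 endfacet
 facet normal -0.447 0.859 0.250
  outer loop
   vertex 1.2 2.0 1.8
   vertex 2.8 2.6 2.6
   vertex 1.0 2.1 1.1
  endloop
 endfacet
 facet normal -0.551 0.781 0.294
  outer loop
   vertex 1.2 2.0 1.8
   vertex 0.1 1.6 0.8
   vertex 0.6 0.9 3.6
  endloop
 endfacet
 facet normal -0.535 0.802 0.267
  outer loop
   vertex 1.2 2.0 1.8
   vertex 1.0 2.1 1.1
   vertex 0.1 1.6 0.8
  endloop
 endfacet
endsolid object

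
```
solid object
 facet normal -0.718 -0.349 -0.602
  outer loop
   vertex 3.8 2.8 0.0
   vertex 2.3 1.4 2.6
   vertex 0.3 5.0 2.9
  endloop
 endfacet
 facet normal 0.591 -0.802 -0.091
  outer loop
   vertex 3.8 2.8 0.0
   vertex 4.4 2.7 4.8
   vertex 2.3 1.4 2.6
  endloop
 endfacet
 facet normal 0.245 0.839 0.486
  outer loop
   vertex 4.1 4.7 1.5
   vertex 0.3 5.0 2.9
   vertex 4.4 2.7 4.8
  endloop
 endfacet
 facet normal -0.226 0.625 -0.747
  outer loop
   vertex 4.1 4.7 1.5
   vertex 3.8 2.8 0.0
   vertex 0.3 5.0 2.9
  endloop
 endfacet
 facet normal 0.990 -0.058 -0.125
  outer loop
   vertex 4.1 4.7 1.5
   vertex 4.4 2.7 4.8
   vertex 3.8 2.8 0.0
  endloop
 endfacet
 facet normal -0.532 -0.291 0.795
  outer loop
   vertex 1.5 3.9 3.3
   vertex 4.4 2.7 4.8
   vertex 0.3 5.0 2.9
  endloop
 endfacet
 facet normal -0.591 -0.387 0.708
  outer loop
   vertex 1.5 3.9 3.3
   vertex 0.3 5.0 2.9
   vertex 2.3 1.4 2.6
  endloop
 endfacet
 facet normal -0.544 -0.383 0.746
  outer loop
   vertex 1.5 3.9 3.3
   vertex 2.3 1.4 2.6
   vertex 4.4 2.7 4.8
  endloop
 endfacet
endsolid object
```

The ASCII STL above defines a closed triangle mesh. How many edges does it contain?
12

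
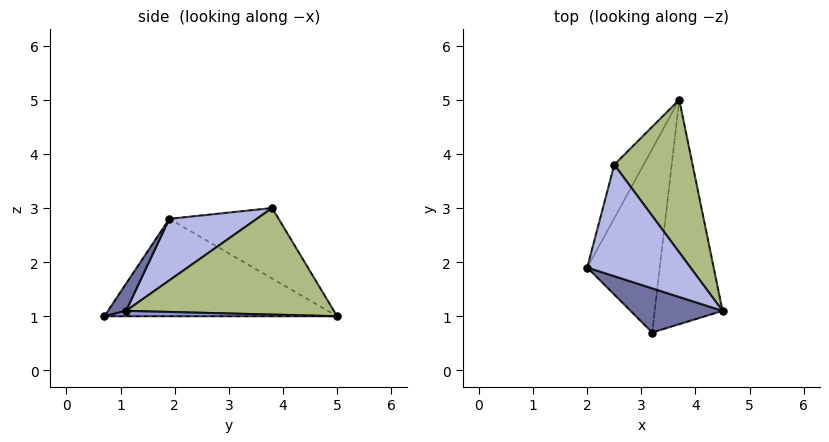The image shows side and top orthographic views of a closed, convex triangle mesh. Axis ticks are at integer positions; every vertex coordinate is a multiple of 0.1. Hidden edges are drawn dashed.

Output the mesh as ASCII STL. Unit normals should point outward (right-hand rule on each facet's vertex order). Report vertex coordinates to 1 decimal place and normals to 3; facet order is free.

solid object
 facet normal 0.185 -0.757 0.627
  outer loop
   vertex 3.2 0.7 1.0
   vertex 4.5 1.1 1.1
   vertex 2.0 1.9 2.8
  endloop
 endfacet
 facet normal -0.799 0.093 -0.594
  outer loop
   vertex 3.2 0.7 1.0
   vertex 2.0 1.9 2.8
   vertex 3.7 5.0 1.0
  endloop
 endfacet
 facet normal 0.080 -0.009 -0.997
  outer loop
   vertex 3.2 0.7 1.0
   vertex 3.7 5.0 1.0
   vertex 4.5 1.1 1.1
  endloop
 endfacet
 facet normal 0.500 -0.220 0.838
  outer loop
   vertex 2.5 3.8 3.0
   vertex 2.0 1.9 2.8
   vertex 4.5 1.1 1.1
  endloop
 endfacet
 facet normal -0.888 0.273 -0.369
  outer loop
   vertex 2.5 3.8 3.0
   vertex 3.7 5.0 1.0
   vertex 2.0 1.9 2.8
  endloop
 endfacet
 facet normal 0.793 0.178 0.582
  outer loop
   vertex 2.5 3.8 3.0
   vertex 4.5 1.1 1.1
   vertex 3.7 5.0 1.0
  endloop
 endfacet
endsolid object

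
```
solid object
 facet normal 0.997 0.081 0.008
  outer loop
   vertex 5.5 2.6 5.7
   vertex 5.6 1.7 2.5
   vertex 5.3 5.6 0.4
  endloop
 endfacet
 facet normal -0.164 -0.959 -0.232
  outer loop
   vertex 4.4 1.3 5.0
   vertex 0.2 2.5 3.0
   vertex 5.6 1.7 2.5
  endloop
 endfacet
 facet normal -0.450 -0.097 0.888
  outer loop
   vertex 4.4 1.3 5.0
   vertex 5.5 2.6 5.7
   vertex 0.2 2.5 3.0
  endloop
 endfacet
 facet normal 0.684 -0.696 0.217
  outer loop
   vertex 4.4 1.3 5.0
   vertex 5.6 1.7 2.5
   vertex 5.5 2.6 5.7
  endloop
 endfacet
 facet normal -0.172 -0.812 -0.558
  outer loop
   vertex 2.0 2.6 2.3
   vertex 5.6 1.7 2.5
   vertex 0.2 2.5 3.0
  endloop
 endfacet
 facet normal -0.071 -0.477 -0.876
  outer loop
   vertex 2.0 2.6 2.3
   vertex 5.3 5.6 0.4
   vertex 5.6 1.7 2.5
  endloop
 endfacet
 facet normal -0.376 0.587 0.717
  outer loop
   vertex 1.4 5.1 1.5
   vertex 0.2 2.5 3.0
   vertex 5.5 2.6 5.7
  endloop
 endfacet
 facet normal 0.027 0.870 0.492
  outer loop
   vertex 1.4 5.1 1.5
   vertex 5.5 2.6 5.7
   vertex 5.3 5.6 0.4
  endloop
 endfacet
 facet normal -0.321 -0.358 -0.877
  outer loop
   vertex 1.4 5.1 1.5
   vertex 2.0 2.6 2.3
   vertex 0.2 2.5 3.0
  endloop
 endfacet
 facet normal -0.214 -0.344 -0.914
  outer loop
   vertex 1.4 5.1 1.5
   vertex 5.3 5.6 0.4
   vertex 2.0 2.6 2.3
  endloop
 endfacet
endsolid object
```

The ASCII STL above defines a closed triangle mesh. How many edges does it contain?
15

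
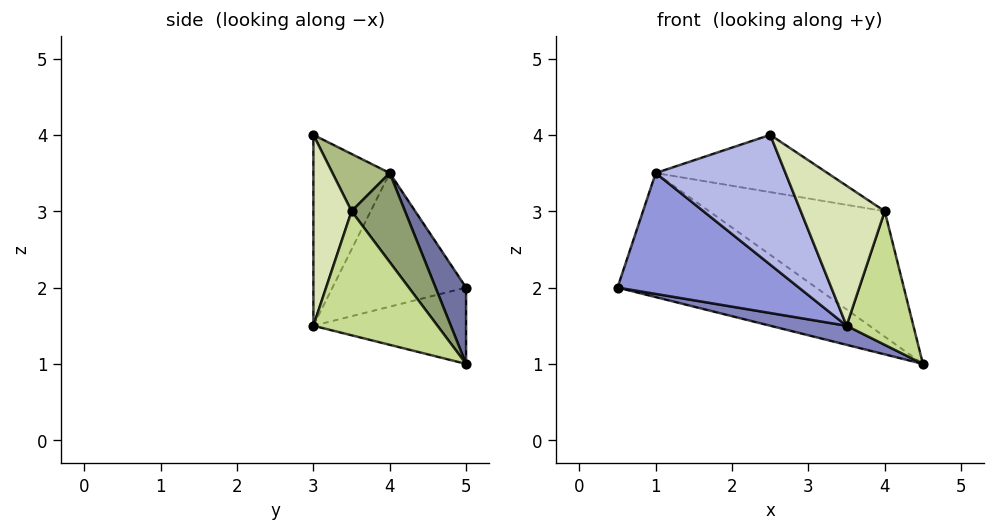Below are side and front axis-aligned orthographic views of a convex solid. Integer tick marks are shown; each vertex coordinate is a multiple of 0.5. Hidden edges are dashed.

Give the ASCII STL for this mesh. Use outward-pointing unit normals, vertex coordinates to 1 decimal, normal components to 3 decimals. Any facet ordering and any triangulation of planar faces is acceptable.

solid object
 facet normal 0.130 0.844 0.520
  outer loop
   vertex 1.0 4.0 3.5
   vertex 4.5 5.0 1.0
   vertex 0.5 5.0 2.0
  endloop
 endfacet
 facet normal -0.241 -0.120 -0.963
  outer loop
   vertex 3.5 3.0 1.5
   vertex 0.5 5.0 2.0
   vertex 4.5 5.0 1.0
  endloop
 endfacet
 facet normal -0.562 -0.762 -0.321
  outer loop
   vertex 3.5 3.0 1.5
   vertex 1.0 4.0 3.5
   vertex 0.5 5.0 2.0
  endloop
 endfacet
 facet normal -0.497 -0.845 -0.199
  outer loop
   vertex 3.5 3.0 1.5
   vertex 2.5 3.0 4.0
   vertex 1.0 4.0 3.5
  endloop
 endfacet
 facet normal 0.228 0.751 0.620
  outer loop
   vertex 4.0 3.5 3.0
   vertex 4.5 5.0 1.0
   vertex 1.0 4.0 3.5
  endloop
 endfacet
 facet normal 0.229 0.688 0.688
  outer loop
   vertex 4.0 3.5 3.0
   vertex 1.0 4.0 3.5
   vertex 2.5 3.0 4.0
  endloop
 endfacet
 facet normal 0.873 -0.470 -0.134
  outer loop
   vertex 4.0 3.5 3.0
   vertex 3.5 3.0 1.5
   vertex 4.5 5.0 1.0
  endloop
 endfacet
 facet normal 0.408 -0.898 0.163
  outer loop
   vertex 4.0 3.5 3.0
   vertex 2.5 3.0 4.0
   vertex 3.5 3.0 1.5
  endloop
 endfacet
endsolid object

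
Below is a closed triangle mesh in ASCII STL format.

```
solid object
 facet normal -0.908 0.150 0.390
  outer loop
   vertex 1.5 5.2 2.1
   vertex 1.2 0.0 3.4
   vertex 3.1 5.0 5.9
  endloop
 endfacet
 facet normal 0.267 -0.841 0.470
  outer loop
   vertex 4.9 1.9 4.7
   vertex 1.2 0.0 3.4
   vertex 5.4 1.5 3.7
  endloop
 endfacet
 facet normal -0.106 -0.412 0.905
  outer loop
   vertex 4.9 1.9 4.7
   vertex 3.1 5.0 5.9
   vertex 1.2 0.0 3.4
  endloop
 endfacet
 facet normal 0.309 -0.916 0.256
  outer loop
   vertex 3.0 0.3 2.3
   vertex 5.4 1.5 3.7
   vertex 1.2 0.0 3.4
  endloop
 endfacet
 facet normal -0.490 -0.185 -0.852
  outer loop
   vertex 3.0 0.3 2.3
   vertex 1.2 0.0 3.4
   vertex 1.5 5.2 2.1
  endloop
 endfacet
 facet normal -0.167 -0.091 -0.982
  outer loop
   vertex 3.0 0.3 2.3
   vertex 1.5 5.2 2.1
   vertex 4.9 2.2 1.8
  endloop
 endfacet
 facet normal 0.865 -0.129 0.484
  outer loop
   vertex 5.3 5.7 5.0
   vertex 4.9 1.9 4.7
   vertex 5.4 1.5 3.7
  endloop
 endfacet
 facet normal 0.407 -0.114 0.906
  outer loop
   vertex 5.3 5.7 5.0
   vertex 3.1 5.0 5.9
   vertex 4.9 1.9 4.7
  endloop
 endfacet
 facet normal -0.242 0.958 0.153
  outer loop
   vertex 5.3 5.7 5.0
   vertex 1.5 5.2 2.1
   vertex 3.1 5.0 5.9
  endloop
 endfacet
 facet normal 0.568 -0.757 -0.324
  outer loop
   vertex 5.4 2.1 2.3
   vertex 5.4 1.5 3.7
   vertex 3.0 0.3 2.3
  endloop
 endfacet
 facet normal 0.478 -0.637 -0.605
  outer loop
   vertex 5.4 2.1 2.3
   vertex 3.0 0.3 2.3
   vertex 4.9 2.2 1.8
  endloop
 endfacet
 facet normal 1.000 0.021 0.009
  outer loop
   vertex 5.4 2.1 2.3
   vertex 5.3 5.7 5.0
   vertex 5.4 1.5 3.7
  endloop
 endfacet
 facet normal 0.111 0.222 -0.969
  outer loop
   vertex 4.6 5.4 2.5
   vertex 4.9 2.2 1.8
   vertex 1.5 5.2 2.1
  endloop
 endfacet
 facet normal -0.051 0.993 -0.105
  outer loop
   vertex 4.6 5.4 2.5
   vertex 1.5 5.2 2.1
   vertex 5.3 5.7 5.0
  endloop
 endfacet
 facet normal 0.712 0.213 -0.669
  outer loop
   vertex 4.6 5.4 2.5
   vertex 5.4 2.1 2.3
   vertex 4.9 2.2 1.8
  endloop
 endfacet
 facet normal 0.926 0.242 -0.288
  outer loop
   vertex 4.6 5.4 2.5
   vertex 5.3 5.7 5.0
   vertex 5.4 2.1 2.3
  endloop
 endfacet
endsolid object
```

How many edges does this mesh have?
24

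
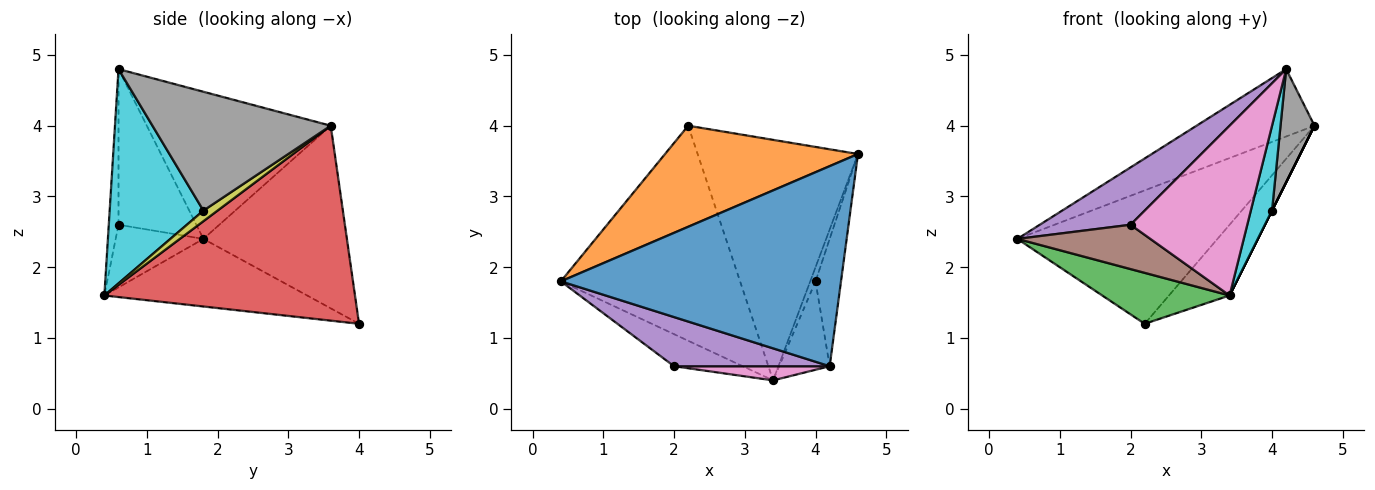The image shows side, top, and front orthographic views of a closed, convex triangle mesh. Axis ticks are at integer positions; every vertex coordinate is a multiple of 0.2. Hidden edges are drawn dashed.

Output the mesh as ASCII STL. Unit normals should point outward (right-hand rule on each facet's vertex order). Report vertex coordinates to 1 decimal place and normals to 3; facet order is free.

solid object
 facet normal -0.446 0.286 0.848
  outer loop
   vertex 4.2 0.6 4.8
   vertex 4.6 3.6 4.0
   vertex 0.4 1.8 2.4
  endloop
 endfacet
 facet normal -0.496 0.692 0.524
  outer loop
   vertex 2.2 4.0 1.2
   vertex 0.4 1.8 2.4
   vertex 4.6 3.6 4.0
  endloop
 endfacet
 facet normal -0.345 -0.216 -0.913
  outer loop
   vertex 2.2 4.0 1.2
   vertex 3.4 0.4 1.6
   vertex 0.4 1.8 2.4
  endloop
 endfacet
 facet normal 0.759 0.184 -0.624
  outer loop
   vertex 2.2 4.0 1.2
   vertex 4.6 3.6 4.0
   vertex 3.4 0.4 1.6
  endloop
 endfacet
 facet normal -0.545 -0.636 0.545
  outer loop
   vertex 2.0 0.6 2.6
   vertex 4.2 0.6 4.8
   vertex 0.4 1.8 2.4
  endloop
 endfacet
 facet normal -0.471 -0.715 -0.517
  outer loop
   vertex 2.0 0.6 2.6
   vertex 0.4 1.8 2.4
   vertex 3.4 0.4 1.6
  endloop
 endfacet
 facet normal -0.083 -0.993 0.083
  outer loop
   vertex 2.0 0.6 2.6
   vertex 3.4 0.4 1.6
   vertex 4.2 0.6 4.8
  endloop
 endfacet
 facet normal 0.961 -0.183 -0.206
  outer loop
   vertex 4.0 1.8 2.8
   vertex 4.6 3.6 4.0
   vertex 4.2 0.6 4.8
  endloop
 endfacet
 facet normal 0.894 0.000 -0.447
  outer loop
   vertex 4.0 1.8 2.8
   vertex 3.4 0.4 1.6
   vertex 4.6 3.6 4.0
  endloop
 endfacet
 facet normal 0.950 -0.215 -0.224
  outer loop
   vertex 4.0 1.8 2.8
   vertex 4.2 0.6 4.8
   vertex 3.4 0.4 1.6
  endloop
 endfacet
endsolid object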